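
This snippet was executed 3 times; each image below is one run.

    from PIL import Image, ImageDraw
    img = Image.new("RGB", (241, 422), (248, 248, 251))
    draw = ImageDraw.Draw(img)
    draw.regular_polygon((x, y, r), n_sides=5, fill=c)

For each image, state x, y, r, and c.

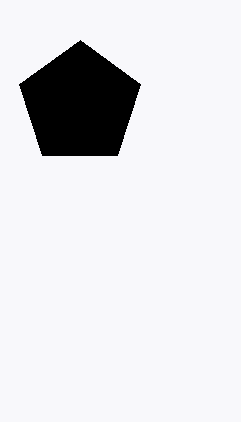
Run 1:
x = 80
y = 104
r = 64
c = 'black'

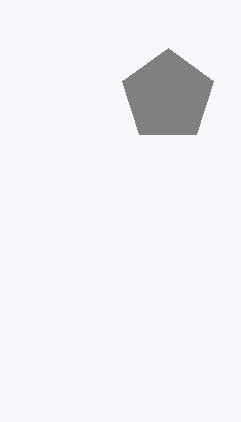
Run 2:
x = 168; y = 96; r = 48; c = 'gray'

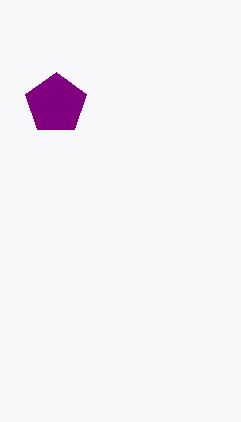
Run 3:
x = 56, y = 104, r = 32, c = 'purple'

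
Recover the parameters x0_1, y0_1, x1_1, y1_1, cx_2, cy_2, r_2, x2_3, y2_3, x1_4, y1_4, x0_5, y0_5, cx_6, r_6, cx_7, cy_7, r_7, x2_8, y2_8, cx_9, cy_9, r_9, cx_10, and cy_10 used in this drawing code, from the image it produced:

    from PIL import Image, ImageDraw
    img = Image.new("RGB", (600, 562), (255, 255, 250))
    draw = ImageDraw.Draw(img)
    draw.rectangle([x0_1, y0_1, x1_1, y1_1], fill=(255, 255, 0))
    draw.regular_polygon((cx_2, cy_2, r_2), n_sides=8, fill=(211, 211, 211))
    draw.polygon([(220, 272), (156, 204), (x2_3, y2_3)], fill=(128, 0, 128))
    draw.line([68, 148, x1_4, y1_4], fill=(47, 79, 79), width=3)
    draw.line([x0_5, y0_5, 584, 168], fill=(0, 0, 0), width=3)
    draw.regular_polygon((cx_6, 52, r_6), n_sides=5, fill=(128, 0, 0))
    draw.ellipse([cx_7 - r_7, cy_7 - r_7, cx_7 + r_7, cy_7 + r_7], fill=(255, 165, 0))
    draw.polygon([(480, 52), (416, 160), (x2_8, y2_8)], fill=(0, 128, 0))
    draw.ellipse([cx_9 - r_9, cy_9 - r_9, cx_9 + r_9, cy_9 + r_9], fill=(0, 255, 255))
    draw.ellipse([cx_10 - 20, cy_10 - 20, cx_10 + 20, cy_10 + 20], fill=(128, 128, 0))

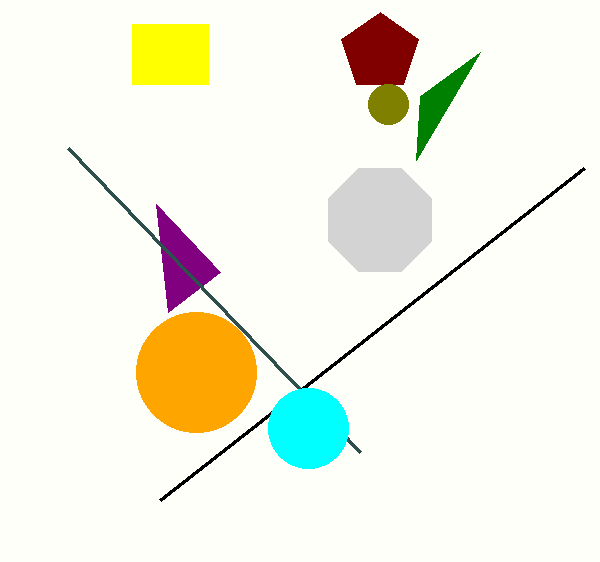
x0_1 = 132, y0_1 = 24, x1_1 = 208, y1_1 = 84, cx_2 = 380, cy_2 = 220, r_2 = 56, x2_3 = 168, y2_3 = 312, x1_4 = 360, y1_4 = 452, x0_5 = 160, y0_5 = 500, cx_6 = 380, r_6 = 40, cx_7 = 196, cy_7 = 372, r_7 = 60, x2_8 = 420, y2_8 = 96, cx_9 = 308, cy_9 = 428, r_9 = 40, cx_10 = 388, cy_10 = 104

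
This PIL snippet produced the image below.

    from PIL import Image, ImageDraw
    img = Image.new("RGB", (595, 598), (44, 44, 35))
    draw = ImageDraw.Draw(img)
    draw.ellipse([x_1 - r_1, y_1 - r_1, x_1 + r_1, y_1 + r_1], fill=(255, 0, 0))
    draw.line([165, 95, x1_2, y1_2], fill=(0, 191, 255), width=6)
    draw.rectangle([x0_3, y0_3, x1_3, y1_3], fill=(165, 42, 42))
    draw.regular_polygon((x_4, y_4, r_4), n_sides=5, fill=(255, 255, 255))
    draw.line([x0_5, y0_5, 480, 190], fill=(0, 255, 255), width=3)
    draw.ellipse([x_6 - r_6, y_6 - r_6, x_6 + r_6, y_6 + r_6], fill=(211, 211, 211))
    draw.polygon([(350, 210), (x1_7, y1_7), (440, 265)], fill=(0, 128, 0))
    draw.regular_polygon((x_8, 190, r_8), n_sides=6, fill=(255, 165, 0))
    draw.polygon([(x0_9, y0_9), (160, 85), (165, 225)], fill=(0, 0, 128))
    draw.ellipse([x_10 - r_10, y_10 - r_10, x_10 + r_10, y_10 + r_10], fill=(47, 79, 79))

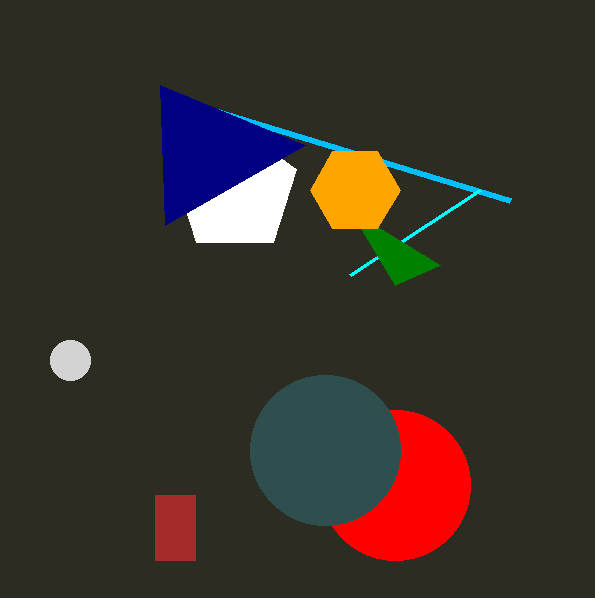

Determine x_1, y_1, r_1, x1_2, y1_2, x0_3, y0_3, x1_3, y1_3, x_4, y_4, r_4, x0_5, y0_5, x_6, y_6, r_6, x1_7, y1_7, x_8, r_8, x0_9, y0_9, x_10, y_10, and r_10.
x_1 = 395
y_1 = 485
r_1 = 75
x1_2 = 510
y1_2 = 200
x0_3 = 155
y0_3 = 495
x1_3 = 195
y1_3 = 560
x_4 = 235
y_4 = 190
r_4 = 65
x0_5 = 350
y0_5 = 275
x_6 = 70
y_6 = 360
r_6 = 20
x1_7 = 395
y1_7 = 285
x_8 = 355
r_8 = 45
x0_9 = 305
y0_9 = 145
x_10 = 325
y_10 = 450
r_10 = 75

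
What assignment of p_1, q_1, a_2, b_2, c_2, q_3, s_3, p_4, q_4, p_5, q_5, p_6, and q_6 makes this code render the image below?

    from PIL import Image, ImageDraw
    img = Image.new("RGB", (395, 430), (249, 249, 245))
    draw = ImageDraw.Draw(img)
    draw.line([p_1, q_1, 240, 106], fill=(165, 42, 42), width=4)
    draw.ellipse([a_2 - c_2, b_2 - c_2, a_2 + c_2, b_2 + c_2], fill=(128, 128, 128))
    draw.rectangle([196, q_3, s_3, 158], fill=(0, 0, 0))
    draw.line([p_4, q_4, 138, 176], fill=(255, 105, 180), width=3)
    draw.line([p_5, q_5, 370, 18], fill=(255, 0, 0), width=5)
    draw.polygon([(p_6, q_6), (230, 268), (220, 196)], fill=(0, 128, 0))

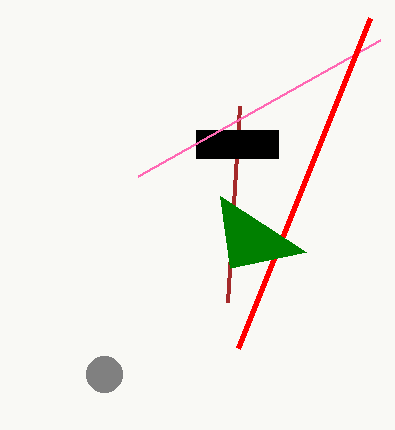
p_1 = 228; q_1 = 302; a_2 = 104; b_2 = 374; c_2 = 18; q_3 = 130; s_3 = 278; p_4 = 380; q_4 = 40; p_5 = 238; q_5 = 348; p_6 = 306; q_6 = 252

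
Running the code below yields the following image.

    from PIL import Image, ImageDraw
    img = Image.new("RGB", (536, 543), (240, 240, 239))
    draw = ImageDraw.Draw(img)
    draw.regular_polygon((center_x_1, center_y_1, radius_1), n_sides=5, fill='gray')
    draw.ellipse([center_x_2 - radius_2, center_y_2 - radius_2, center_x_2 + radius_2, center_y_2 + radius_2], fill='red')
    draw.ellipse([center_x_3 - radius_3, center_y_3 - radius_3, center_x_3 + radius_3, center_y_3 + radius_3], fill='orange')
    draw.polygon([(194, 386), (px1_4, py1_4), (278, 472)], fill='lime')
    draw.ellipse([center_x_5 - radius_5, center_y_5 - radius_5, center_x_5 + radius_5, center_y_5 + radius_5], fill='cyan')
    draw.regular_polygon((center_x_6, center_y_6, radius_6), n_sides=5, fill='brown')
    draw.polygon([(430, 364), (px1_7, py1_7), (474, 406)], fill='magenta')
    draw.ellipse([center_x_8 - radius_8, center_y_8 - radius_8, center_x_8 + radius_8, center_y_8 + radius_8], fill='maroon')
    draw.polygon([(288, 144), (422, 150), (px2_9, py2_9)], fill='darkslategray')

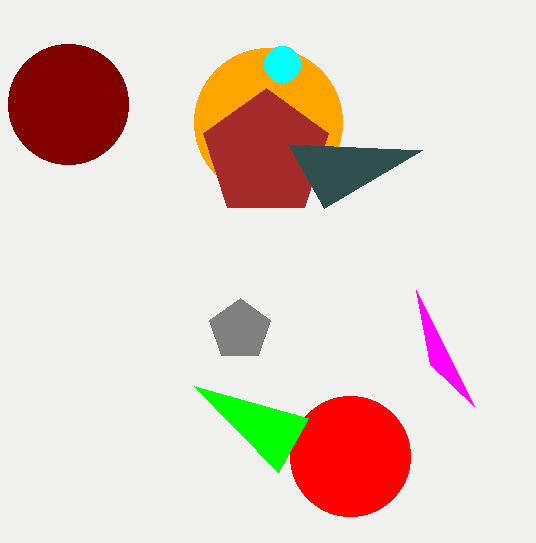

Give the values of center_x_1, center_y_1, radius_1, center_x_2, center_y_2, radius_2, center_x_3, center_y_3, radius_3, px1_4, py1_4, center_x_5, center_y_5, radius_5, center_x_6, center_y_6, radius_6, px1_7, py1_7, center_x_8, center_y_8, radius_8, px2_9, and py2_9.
center_x_1 = 240
center_y_1 = 330
radius_1 = 32
center_x_2 = 350
center_y_2 = 456
radius_2 = 60
center_x_3 = 268
center_y_3 = 122
radius_3 = 74
px1_4 = 308
py1_4 = 418
center_x_5 = 282
center_y_5 = 64
radius_5 = 18
center_x_6 = 266
center_y_6 = 154
radius_6 = 66
px1_7 = 416
py1_7 = 290
center_x_8 = 68
center_y_8 = 104
radius_8 = 60
px2_9 = 324
py2_9 = 208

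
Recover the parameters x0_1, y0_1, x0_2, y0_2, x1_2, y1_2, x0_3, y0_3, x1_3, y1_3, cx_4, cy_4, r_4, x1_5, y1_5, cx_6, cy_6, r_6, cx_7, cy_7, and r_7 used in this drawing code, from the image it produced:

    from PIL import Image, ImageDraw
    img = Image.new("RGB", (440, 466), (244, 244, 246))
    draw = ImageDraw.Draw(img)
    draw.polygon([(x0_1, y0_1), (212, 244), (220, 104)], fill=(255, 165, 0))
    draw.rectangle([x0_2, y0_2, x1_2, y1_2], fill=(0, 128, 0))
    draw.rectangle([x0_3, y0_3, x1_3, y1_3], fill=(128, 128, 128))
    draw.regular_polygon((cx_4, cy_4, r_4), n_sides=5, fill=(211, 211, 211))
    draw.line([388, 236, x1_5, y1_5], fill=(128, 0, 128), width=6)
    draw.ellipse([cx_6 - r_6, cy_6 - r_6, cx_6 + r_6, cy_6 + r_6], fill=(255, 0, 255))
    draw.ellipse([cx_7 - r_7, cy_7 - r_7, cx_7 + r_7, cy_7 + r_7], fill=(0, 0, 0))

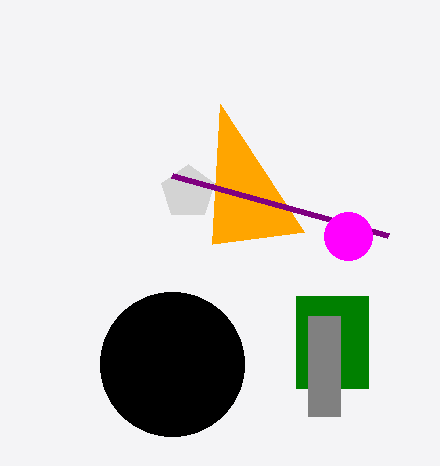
x0_1 = 304; y0_1 = 232; x0_2 = 296; y0_2 = 296; x1_2 = 368; y1_2 = 388; x0_3 = 308; y0_3 = 316; x1_3 = 340; y1_3 = 416; cx_4 = 188; cy_4 = 192; r_4 = 28; x1_5 = 172; y1_5 = 176; cx_6 = 348; cy_6 = 236; r_6 = 24; cx_7 = 172; cy_7 = 364; r_7 = 72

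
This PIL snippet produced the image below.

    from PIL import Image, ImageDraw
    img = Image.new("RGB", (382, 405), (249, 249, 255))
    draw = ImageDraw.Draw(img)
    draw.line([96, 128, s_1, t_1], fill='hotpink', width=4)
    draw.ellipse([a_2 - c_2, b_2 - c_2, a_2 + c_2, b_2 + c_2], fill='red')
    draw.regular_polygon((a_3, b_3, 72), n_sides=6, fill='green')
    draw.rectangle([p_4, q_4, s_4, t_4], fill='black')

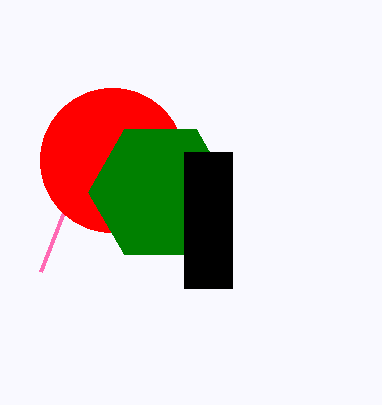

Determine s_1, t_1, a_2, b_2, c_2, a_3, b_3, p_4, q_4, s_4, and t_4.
s_1 = 40
t_1 = 272
a_2 = 112
b_2 = 160
c_2 = 72
a_3 = 160
b_3 = 192
p_4 = 184
q_4 = 152
s_4 = 232
t_4 = 288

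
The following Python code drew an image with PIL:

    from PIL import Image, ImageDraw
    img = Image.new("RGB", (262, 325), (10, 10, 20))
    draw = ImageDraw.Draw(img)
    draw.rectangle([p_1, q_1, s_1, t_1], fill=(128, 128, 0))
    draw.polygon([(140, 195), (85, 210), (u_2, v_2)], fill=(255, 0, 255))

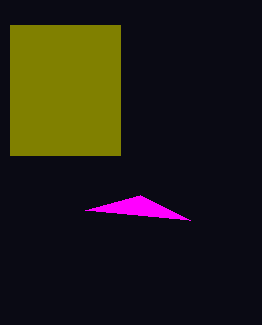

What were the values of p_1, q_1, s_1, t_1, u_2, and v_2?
p_1 = 10; q_1 = 25; s_1 = 120; t_1 = 155; u_2 = 190; v_2 = 220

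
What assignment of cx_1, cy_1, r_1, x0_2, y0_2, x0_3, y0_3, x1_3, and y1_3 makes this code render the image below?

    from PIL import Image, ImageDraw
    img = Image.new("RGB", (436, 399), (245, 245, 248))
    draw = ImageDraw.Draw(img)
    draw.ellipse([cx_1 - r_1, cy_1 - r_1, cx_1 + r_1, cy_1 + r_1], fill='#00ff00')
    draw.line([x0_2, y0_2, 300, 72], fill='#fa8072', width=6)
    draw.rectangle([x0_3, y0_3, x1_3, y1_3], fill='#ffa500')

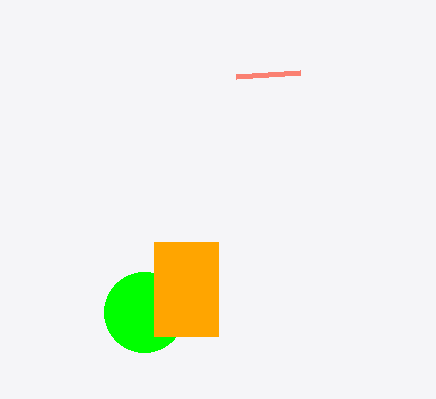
cx_1 = 144, cy_1 = 312, r_1 = 40, x0_2 = 236, y0_2 = 76, x0_3 = 154, y0_3 = 242, x1_3 = 218, y1_3 = 336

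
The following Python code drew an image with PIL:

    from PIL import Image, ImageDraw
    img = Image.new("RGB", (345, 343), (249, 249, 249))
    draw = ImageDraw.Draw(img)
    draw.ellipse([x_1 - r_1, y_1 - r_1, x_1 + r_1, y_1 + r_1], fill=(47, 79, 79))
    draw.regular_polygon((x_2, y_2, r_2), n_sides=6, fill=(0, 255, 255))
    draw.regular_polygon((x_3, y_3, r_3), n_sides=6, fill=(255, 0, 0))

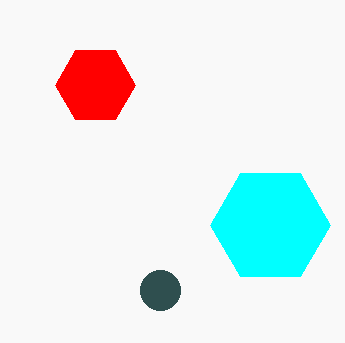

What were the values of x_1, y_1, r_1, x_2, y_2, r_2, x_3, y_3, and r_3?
x_1 = 160; y_1 = 290; r_1 = 20; x_2 = 270; y_2 = 225; r_2 = 60; x_3 = 95; y_3 = 85; r_3 = 40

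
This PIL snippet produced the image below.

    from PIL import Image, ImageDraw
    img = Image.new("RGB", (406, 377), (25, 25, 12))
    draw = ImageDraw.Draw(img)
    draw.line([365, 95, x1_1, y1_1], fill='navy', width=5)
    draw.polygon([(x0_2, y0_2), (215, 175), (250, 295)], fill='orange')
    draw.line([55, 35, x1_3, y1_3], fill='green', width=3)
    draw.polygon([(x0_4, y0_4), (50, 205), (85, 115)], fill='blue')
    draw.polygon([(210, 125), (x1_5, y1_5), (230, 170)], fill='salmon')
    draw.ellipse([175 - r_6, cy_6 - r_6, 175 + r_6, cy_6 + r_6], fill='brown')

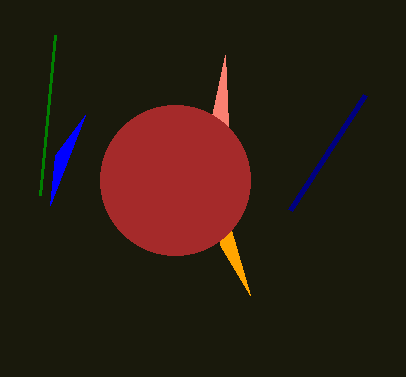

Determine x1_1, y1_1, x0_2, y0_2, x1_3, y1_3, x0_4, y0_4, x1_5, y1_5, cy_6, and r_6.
x1_1 = 290
y1_1 = 210
x0_2 = 220
y0_2 = 245
x1_3 = 40
y1_3 = 195
x0_4 = 55
y0_4 = 155
x1_5 = 225
y1_5 = 55
cy_6 = 180
r_6 = 75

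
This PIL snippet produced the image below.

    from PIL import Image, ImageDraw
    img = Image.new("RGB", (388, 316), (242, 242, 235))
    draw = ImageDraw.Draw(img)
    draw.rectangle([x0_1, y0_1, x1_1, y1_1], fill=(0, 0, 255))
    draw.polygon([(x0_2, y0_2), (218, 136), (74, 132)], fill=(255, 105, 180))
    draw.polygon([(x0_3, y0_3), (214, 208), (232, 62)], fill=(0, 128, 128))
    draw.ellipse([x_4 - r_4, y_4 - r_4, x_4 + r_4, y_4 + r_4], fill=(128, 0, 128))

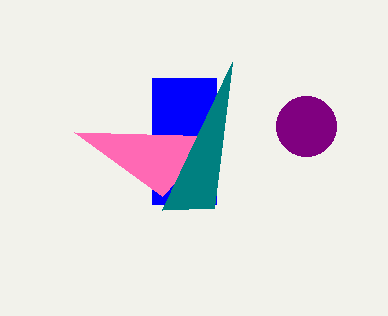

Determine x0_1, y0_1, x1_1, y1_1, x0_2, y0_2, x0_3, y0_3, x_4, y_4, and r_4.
x0_1 = 152; y0_1 = 78; x1_1 = 216; y1_1 = 204; x0_2 = 162; y0_2 = 196; x0_3 = 162; y0_3 = 210; x_4 = 306; y_4 = 126; r_4 = 30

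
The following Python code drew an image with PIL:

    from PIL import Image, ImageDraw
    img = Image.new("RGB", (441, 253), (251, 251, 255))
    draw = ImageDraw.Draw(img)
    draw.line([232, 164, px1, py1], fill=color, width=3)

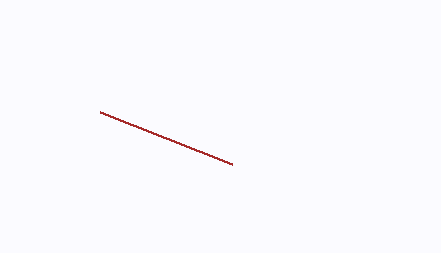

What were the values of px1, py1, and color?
px1 = 100
py1 = 112
color = 'brown'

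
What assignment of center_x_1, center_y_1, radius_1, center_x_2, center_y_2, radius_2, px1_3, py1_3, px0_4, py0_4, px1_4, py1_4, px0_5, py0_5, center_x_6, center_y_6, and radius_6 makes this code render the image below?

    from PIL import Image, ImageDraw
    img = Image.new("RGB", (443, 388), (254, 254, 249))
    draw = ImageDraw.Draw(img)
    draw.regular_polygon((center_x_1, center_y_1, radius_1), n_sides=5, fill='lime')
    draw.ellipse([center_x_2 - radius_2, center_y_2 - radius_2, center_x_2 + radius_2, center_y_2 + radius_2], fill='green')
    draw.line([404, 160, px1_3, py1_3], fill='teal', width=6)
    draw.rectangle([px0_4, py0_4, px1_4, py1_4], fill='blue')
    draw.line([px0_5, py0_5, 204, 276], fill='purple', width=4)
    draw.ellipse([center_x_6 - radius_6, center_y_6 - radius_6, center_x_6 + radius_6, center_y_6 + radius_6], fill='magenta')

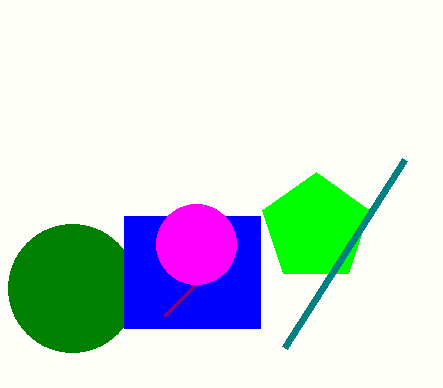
center_x_1 = 316; center_y_1 = 228; radius_1 = 56; center_x_2 = 72; center_y_2 = 288; radius_2 = 64; px1_3 = 284; py1_3 = 348; px0_4 = 124; py0_4 = 216; px1_4 = 260; py1_4 = 328; px0_5 = 164; py0_5 = 316; center_x_6 = 196; center_y_6 = 244; radius_6 = 40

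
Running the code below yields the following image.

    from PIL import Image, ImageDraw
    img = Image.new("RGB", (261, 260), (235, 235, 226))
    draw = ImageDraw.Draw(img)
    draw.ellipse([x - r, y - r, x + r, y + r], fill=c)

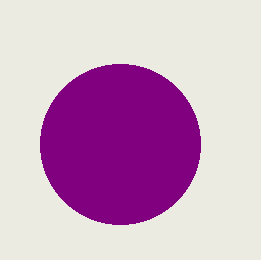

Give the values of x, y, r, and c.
x = 120; y = 144; r = 80; c = 'purple'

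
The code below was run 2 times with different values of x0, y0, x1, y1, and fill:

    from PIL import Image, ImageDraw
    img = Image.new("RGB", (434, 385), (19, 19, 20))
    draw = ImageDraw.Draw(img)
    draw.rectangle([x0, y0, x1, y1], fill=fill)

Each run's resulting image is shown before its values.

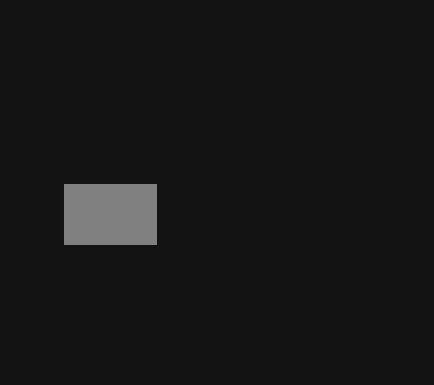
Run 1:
x0 = 64; y0 = 184; x1 = 156; y1 = 244; fill = 'gray'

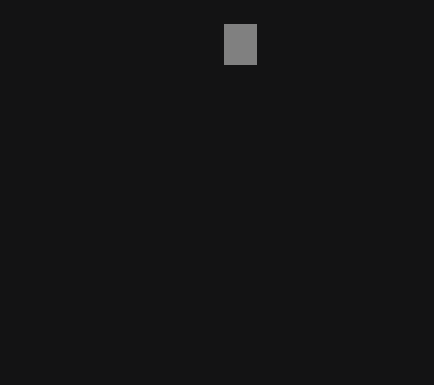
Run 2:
x0 = 224; y0 = 24; x1 = 256; y1 = 64; fill = 'gray'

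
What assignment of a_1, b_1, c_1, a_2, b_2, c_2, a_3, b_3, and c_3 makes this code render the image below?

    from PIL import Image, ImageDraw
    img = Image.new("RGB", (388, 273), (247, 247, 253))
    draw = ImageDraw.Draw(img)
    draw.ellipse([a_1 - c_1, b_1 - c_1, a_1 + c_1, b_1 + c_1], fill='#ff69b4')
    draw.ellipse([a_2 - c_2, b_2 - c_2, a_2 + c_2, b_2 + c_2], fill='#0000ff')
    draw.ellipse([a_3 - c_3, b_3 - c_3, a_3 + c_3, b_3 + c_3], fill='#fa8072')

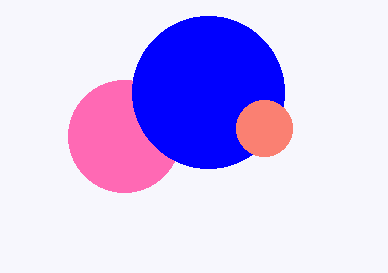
a_1 = 124
b_1 = 136
c_1 = 56
a_2 = 208
b_2 = 92
c_2 = 76
a_3 = 264
b_3 = 128
c_3 = 28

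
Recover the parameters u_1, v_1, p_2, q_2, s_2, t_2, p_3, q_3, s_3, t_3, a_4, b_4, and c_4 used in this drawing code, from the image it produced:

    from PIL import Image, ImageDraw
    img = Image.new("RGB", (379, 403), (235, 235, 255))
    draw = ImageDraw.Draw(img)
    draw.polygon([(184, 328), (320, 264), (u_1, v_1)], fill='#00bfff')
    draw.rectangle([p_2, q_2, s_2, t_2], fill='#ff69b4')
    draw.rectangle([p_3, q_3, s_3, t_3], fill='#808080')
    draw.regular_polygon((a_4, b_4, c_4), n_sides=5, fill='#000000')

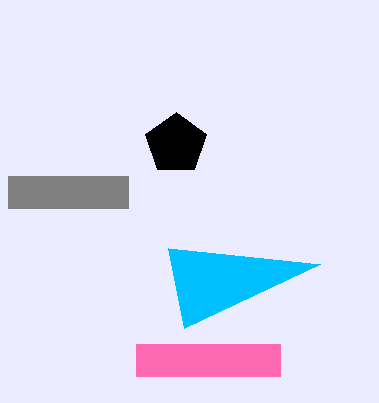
u_1 = 168; v_1 = 248; p_2 = 136; q_2 = 344; s_2 = 280; t_2 = 376; p_3 = 8; q_3 = 176; s_3 = 128; t_3 = 208; a_4 = 176; b_4 = 144; c_4 = 32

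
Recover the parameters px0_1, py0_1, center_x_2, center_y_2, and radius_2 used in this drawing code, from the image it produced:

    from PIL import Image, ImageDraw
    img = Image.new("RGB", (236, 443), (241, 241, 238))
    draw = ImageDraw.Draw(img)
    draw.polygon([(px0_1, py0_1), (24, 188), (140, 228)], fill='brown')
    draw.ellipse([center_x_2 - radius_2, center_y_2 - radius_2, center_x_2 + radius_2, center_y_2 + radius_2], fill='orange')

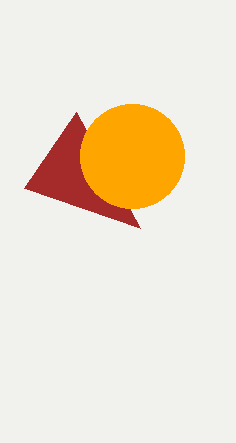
px0_1 = 76, py0_1 = 112, center_x_2 = 132, center_y_2 = 156, radius_2 = 52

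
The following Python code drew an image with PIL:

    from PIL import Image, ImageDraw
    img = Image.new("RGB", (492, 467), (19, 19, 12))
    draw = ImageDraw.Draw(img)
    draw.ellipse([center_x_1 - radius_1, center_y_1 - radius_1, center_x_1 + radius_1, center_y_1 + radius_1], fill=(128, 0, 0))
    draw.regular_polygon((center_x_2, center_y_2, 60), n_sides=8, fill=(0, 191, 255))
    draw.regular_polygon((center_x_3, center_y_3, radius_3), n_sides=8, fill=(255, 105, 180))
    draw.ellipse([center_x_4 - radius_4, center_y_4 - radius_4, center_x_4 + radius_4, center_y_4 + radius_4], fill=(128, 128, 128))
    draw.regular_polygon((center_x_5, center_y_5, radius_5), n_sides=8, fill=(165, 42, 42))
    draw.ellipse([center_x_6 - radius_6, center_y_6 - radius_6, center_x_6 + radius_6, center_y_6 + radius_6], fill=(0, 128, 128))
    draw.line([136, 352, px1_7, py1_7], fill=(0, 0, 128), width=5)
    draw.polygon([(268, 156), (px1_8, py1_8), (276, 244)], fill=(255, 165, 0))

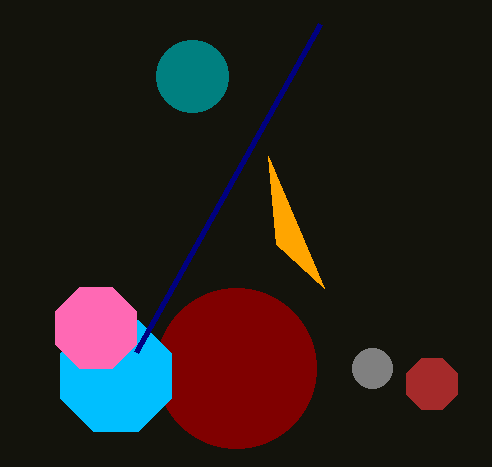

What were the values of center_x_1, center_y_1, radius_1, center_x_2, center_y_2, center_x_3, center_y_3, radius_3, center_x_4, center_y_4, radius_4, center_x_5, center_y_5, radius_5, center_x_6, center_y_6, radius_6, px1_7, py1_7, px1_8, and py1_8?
center_x_1 = 236; center_y_1 = 368; radius_1 = 80; center_x_2 = 116; center_y_2 = 376; center_x_3 = 96; center_y_3 = 328; radius_3 = 44; center_x_4 = 372; center_y_4 = 368; radius_4 = 20; center_x_5 = 432; center_y_5 = 384; radius_5 = 28; center_x_6 = 192; center_y_6 = 76; radius_6 = 36; px1_7 = 320; py1_7 = 24; px1_8 = 324; py1_8 = 288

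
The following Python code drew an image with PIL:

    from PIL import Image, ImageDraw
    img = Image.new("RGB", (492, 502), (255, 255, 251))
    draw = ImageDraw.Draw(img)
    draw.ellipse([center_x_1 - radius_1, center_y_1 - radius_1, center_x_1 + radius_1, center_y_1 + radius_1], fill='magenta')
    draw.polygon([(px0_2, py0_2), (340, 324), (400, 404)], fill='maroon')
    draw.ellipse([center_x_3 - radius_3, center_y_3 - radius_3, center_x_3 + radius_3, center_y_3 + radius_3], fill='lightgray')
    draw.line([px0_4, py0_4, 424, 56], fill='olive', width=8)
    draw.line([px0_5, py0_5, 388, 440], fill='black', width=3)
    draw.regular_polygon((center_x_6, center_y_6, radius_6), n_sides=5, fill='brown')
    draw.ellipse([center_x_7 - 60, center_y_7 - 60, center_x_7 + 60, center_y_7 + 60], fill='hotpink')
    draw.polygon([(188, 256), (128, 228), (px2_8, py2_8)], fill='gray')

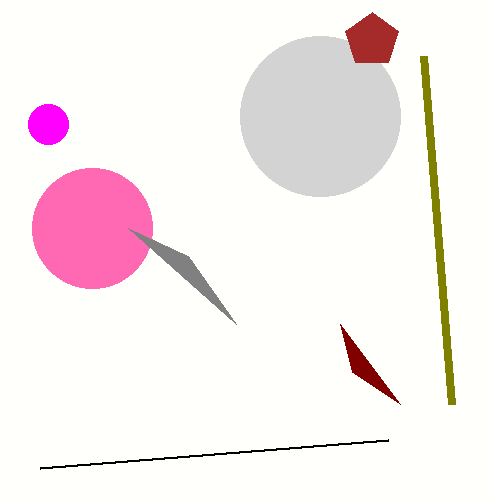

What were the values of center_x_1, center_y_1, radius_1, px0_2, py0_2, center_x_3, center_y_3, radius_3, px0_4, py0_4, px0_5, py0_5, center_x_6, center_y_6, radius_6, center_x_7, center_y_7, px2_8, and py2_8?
center_x_1 = 48; center_y_1 = 124; radius_1 = 20; px0_2 = 352; py0_2 = 372; center_x_3 = 320; center_y_3 = 116; radius_3 = 80; px0_4 = 452; py0_4 = 404; px0_5 = 40; py0_5 = 468; center_x_6 = 372; center_y_6 = 40; radius_6 = 28; center_x_7 = 92; center_y_7 = 228; px2_8 = 236; py2_8 = 324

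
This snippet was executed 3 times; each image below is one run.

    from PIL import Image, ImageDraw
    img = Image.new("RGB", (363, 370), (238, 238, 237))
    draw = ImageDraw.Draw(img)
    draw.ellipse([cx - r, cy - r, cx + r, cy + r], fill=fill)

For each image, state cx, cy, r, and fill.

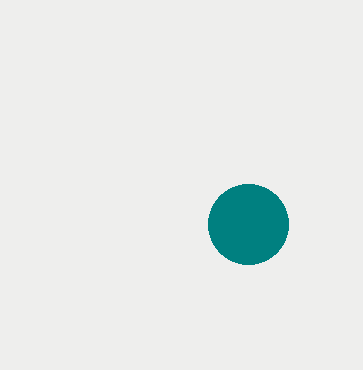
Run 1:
cx = 248; cy = 224; r = 40; fill = 'teal'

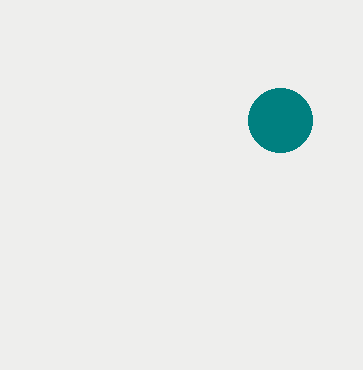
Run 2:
cx = 280, cy = 120, r = 32, fill = 'teal'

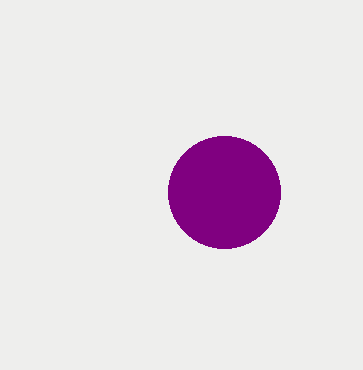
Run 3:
cx = 224; cy = 192; r = 56; fill = 'purple'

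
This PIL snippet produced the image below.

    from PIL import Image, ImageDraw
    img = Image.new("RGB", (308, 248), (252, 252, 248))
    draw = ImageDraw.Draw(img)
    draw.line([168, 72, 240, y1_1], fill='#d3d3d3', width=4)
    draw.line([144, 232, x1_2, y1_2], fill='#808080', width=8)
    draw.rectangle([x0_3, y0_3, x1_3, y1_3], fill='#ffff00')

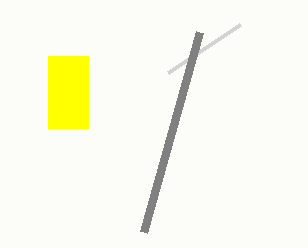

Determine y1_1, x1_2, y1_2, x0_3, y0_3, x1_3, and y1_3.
y1_1 = 24; x1_2 = 200; y1_2 = 32; x0_3 = 48; y0_3 = 56; x1_3 = 88; y1_3 = 128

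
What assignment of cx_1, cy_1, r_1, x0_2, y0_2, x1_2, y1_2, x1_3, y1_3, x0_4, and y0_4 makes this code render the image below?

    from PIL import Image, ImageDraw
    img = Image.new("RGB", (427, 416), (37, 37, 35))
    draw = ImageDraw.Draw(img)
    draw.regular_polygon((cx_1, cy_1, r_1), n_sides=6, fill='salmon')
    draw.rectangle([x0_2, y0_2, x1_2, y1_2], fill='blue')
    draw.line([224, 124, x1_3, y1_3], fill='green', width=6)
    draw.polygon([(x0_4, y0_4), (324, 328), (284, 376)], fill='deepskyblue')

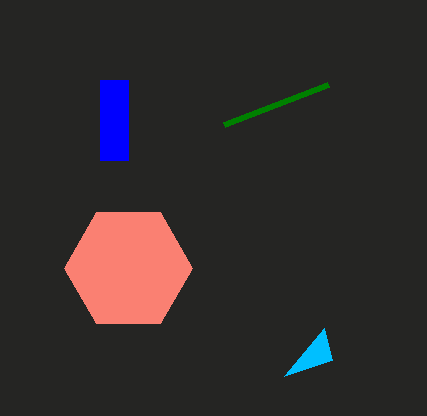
cx_1 = 128, cy_1 = 268, r_1 = 64, x0_2 = 100, y0_2 = 80, x1_2 = 128, y1_2 = 160, x1_3 = 328, y1_3 = 84, x0_4 = 332, y0_4 = 360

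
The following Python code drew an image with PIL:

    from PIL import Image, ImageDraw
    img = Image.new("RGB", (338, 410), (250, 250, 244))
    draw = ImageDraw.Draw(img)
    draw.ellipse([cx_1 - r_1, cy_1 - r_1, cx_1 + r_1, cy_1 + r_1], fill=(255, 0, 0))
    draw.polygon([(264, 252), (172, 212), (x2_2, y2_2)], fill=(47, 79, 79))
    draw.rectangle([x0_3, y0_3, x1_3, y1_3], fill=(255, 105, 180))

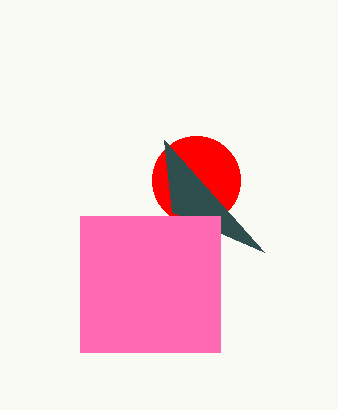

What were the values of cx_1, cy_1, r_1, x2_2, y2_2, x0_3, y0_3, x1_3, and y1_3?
cx_1 = 196; cy_1 = 180; r_1 = 44; x2_2 = 164; y2_2 = 140; x0_3 = 80; y0_3 = 216; x1_3 = 220; y1_3 = 352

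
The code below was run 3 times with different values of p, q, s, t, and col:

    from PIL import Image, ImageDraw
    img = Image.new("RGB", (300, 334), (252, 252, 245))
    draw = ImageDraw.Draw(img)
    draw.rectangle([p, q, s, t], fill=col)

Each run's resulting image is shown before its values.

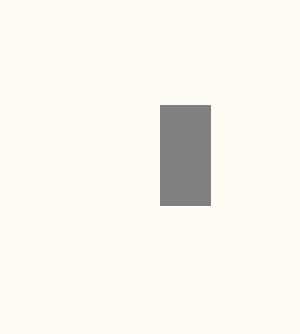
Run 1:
p = 160
q = 105
s = 210
t = 205
col = 'gray'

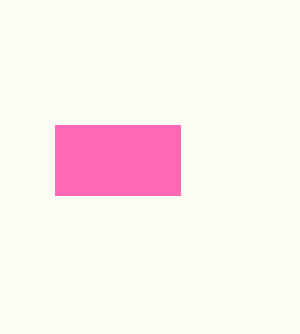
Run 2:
p = 55, q = 125, s = 180, t = 195, col = 'hotpink'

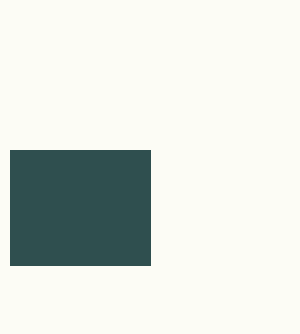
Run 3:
p = 10, q = 150, s = 150, t = 265, col = 'darkslategray'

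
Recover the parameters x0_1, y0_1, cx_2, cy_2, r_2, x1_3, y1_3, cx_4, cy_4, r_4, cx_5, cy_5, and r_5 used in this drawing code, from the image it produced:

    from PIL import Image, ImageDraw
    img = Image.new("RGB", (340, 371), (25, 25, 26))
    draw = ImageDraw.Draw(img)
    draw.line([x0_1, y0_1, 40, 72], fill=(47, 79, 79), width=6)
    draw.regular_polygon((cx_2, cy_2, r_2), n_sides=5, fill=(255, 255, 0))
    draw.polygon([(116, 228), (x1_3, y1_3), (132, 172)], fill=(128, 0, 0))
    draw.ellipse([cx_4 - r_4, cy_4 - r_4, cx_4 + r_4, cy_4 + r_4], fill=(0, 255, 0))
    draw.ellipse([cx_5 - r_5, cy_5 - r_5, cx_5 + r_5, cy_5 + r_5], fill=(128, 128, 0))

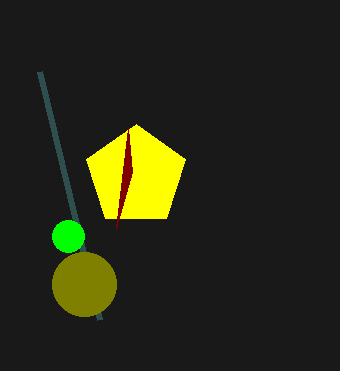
x0_1 = 100, y0_1 = 320, cx_2 = 136, cy_2 = 176, r_2 = 52, x1_3 = 128, y1_3 = 128, cx_4 = 68, cy_4 = 236, r_4 = 16, cx_5 = 84, cy_5 = 284, r_5 = 32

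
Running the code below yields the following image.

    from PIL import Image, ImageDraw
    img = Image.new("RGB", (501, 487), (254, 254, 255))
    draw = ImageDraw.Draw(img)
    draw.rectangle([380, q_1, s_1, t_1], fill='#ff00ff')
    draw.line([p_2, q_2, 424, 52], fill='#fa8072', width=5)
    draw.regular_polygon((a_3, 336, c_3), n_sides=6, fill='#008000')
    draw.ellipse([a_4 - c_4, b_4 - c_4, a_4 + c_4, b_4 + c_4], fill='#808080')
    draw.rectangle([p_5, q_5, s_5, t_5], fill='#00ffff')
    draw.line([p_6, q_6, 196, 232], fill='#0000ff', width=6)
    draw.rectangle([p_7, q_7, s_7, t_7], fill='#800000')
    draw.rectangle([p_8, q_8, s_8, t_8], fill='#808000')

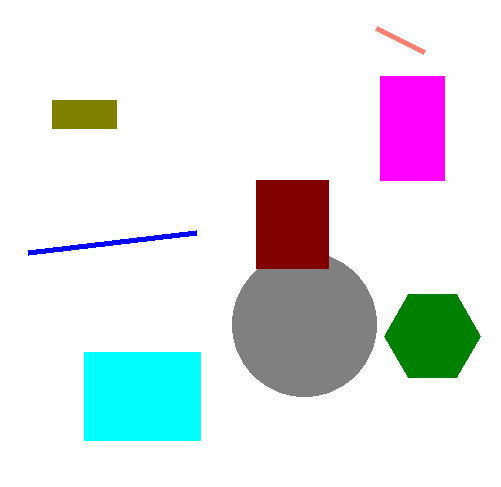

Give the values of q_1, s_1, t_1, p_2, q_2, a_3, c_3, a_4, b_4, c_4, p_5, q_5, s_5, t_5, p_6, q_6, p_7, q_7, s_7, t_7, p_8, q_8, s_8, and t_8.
q_1 = 76
s_1 = 444
t_1 = 180
p_2 = 376
q_2 = 28
a_3 = 432
c_3 = 48
a_4 = 304
b_4 = 324
c_4 = 72
p_5 = 84
q_5 = 352
s_5 = 200
t_5 = 440
p_6 = 28
q_6 = 252
p_7 = 256
q_7 = 180
s_7 = 328
t_7 = 268
p_8 = 52
q_8 = 100
s_8 = 116
t_8 = 128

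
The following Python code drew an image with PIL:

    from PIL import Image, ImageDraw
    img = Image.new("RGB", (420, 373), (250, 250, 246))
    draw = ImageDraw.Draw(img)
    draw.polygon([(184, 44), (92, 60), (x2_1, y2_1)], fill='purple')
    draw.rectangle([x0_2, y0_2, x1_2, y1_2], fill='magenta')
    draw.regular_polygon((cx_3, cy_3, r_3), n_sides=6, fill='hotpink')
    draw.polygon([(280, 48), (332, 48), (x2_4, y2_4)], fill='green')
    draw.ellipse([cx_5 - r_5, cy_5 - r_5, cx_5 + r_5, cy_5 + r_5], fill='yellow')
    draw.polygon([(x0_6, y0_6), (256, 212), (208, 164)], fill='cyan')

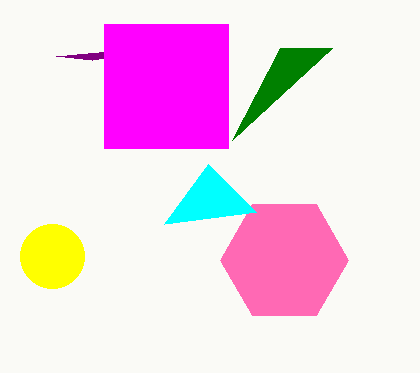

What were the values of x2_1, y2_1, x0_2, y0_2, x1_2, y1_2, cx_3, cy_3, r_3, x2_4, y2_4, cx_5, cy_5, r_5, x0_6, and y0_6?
x2_1 = 56, y2_1 = 56, x0_2 = 104, y0_2 = 24, x1_2 = 228, y1_2 = 148, cx_3 = 284, cy_3 = 260, r_3 = 64, x2_4 = 232, y2_4 = 140, cx_5 = 52, cy_5 = 256, r_5 = 32, x0_6 = 164, y0_6 = 224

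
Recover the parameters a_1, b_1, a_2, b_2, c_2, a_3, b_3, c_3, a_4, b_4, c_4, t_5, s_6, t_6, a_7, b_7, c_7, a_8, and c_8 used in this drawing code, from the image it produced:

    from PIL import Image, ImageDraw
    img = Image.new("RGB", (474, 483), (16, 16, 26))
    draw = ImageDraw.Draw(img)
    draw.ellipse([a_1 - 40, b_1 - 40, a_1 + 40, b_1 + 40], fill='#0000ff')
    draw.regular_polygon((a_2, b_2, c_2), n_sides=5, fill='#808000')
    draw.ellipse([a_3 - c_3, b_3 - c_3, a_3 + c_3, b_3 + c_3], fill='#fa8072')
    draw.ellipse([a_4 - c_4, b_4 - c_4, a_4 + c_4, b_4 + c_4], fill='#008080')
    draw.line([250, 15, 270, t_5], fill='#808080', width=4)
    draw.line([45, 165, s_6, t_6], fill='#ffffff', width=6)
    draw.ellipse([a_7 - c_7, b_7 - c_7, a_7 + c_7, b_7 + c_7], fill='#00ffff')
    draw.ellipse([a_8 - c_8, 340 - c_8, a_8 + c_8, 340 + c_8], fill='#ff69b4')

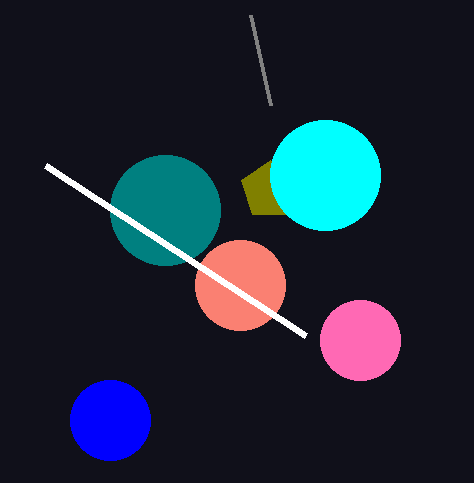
a_1 = 110, b_1 = 420, a_2 = 270, b_2 = 190, c_2 = 30, a_3 = 240, b_3 = 285, c_3 = 45, a_4 = 165, b_4 = 210, c_4 = 55, t_5 = 105, s_6 = 305, t_6 = 335, a_7 = 325, b_7 = 175, c_7 = 55, a_8 = 360, c_8 = 40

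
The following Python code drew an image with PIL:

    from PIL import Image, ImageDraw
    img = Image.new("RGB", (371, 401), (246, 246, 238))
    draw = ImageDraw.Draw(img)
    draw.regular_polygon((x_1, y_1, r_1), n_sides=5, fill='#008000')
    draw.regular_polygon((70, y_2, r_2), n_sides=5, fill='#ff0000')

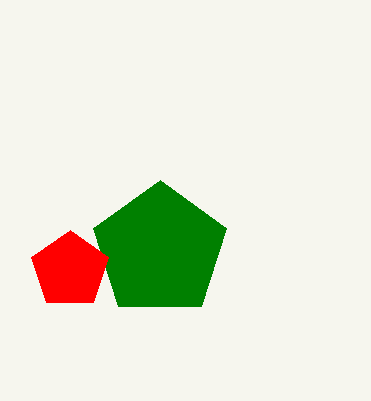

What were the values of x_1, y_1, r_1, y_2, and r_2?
x_1 = 160
y_1 = 250
r_1 = 70
y_2 = 270
r_2 = 40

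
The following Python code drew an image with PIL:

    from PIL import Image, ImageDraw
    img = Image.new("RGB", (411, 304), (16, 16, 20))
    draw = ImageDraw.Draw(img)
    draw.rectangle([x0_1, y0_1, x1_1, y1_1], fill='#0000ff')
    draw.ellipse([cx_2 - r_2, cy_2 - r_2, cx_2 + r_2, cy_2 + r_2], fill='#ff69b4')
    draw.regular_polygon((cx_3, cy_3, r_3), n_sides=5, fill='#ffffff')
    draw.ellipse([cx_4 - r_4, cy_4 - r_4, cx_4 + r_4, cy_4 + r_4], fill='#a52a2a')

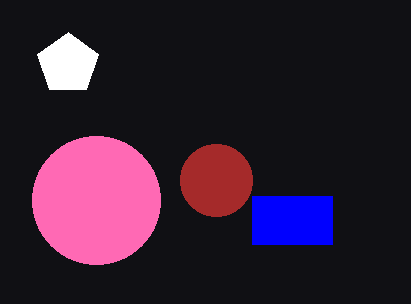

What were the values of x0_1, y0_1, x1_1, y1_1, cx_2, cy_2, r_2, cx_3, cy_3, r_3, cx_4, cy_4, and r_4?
x0_1 = 252; y0_1 = 196; x1_1 = 332; y1_1 = 244; cx_2 = 96; cy_2 = 200; r_2 = 64; cx_3 = 68; cy_3 = 64; r_3 = 32; cx_4 = 216; cy_4 = 180; r_4 = 36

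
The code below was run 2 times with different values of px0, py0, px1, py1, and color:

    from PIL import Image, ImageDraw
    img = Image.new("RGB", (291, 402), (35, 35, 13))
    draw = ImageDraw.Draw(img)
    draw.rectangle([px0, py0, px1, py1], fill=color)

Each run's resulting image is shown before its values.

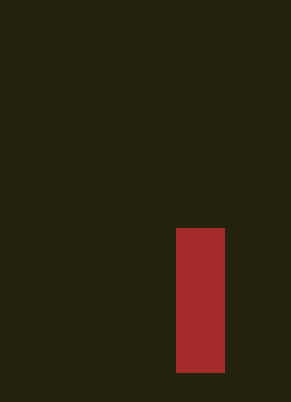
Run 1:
px0 = 176
py0 = 228
px1 = 224
py1 = 372
color = 'brown'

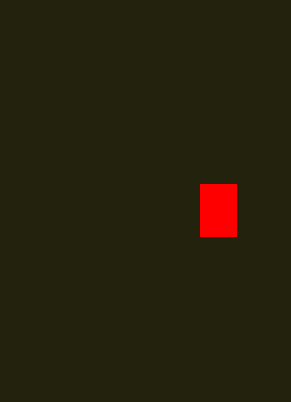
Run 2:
px0 = 200; py0 = 184; px1 = 236; py1 = 236; color = 'red'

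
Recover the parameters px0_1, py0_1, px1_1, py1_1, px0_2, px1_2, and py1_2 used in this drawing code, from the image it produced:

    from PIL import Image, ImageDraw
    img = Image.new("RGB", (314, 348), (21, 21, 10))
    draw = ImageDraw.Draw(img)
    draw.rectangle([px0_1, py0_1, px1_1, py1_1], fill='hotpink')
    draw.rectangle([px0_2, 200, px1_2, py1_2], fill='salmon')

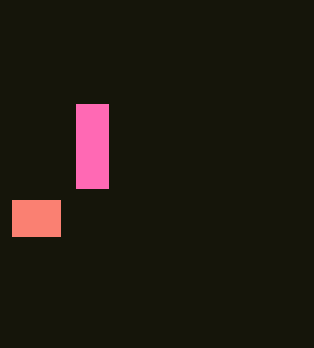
px0_1 = 76; py0_1 = 104; px1_1 = 108; py1_1 = 188; px0_2 = 12; px1_2 = 60; py1_2 = 236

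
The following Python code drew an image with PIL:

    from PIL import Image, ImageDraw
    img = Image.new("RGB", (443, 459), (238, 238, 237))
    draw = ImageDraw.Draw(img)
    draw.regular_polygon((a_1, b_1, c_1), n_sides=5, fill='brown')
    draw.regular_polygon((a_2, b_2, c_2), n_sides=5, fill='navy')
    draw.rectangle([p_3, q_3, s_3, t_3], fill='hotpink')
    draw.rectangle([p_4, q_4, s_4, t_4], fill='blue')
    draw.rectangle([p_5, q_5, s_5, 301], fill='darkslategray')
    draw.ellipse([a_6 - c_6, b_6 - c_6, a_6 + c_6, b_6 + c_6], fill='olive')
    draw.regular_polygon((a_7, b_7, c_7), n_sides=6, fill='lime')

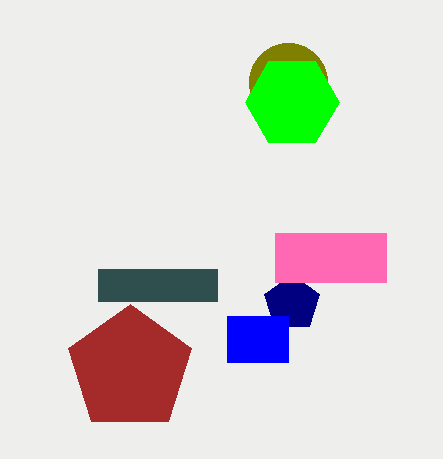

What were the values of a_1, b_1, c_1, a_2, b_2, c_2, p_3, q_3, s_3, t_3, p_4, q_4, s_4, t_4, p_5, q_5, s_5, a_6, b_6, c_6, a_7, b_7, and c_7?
a_1 = 130, b_1 = 369, c_1 = 65, a_2 = 292, b_2 = 303, c_2 = 29, p_3 = 275, q_3 = 233, s_3 = 386, t_3 = 282, p_4 = 227, q_4 = 316, s_4 = 288, t_4 = 362, p_5 = 98, q_5 = 269, s_5 = 217, a_6 = 288, b_6 = 82, c_6 = 39, a_7 = 292, b_7 = 102, c_7 = 47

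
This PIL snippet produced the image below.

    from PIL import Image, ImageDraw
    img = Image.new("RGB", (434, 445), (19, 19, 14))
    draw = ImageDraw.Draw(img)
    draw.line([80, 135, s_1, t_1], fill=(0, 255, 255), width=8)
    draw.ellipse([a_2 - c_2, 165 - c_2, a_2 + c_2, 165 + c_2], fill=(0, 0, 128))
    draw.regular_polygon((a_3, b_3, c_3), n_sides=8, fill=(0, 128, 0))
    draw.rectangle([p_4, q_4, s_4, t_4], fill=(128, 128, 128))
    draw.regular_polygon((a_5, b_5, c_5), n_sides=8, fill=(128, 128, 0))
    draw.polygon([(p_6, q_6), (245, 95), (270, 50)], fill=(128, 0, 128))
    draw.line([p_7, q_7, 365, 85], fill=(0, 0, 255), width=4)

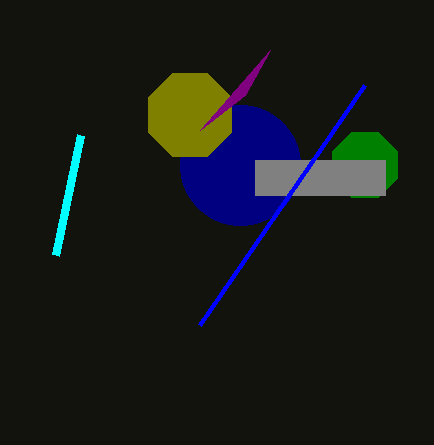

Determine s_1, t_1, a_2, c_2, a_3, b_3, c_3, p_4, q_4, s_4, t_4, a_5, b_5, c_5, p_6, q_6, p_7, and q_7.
s_1 = 55
t_1 = 255
a_2 = 240
c_2 = 60
a_3 = 365
b_3 = 165
c_3 = 35
p_4 = 255
q_4 = 160
s_4 = 385
t_4 = 195
a_5 = 190
b_5 = 115
c_5 = 45
p_6 = 200
q_6 = 130
p_7 = 200
q_7 = 325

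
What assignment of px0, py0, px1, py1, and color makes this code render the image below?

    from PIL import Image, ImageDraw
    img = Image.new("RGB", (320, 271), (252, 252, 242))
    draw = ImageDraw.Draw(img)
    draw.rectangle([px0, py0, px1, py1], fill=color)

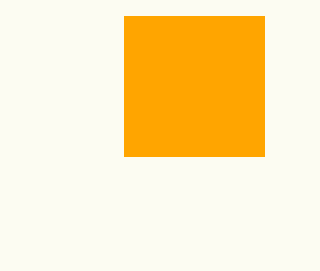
px0 = 124, py0 = 16, px1 = 264, py1 = 156, color = 'orange'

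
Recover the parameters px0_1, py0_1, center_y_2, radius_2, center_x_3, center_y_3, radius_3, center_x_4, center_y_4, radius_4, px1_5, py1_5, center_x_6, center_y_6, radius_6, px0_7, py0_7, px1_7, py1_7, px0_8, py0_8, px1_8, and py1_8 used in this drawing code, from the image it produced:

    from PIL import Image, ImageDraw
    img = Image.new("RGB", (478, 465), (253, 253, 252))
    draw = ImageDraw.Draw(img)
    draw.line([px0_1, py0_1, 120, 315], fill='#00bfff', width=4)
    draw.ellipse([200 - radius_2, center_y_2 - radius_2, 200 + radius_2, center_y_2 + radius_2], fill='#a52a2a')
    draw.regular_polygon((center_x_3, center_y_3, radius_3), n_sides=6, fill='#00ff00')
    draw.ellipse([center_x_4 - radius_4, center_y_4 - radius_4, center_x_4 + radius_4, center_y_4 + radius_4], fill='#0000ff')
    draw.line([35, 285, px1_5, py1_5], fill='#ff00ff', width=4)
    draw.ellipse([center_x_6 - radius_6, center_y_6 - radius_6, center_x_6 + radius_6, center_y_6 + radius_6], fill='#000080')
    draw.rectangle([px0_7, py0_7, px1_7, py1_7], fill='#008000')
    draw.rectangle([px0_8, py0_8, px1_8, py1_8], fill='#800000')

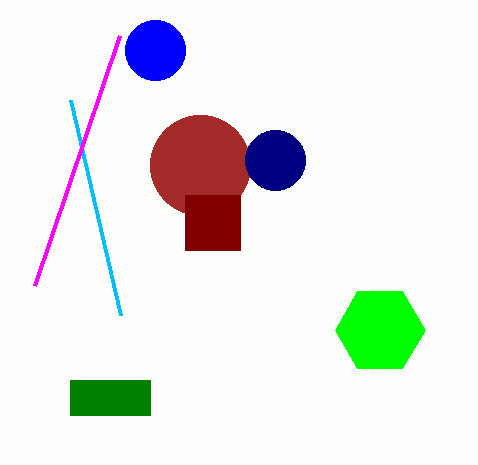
px0_1 = 70, py0_1 = 100, center_y_2 = 165, radius_2 = 50, center_x_3 = 380, center_y_3 = 330, radius_3 = 45, center_x_4 = 155, center_y_4 = 50, radius_4 = 30, px1_5 = 120, py1_5 = 35, center_x_6 = 275, center_y_6 = 160, radius_6 = 30, px0_7 = 70, py0_7 = 380, px1_7 = 150, py1_7 = 415, px0_8 = 185, py0_8 = 195, px1_8 = 240, py1_8 = 250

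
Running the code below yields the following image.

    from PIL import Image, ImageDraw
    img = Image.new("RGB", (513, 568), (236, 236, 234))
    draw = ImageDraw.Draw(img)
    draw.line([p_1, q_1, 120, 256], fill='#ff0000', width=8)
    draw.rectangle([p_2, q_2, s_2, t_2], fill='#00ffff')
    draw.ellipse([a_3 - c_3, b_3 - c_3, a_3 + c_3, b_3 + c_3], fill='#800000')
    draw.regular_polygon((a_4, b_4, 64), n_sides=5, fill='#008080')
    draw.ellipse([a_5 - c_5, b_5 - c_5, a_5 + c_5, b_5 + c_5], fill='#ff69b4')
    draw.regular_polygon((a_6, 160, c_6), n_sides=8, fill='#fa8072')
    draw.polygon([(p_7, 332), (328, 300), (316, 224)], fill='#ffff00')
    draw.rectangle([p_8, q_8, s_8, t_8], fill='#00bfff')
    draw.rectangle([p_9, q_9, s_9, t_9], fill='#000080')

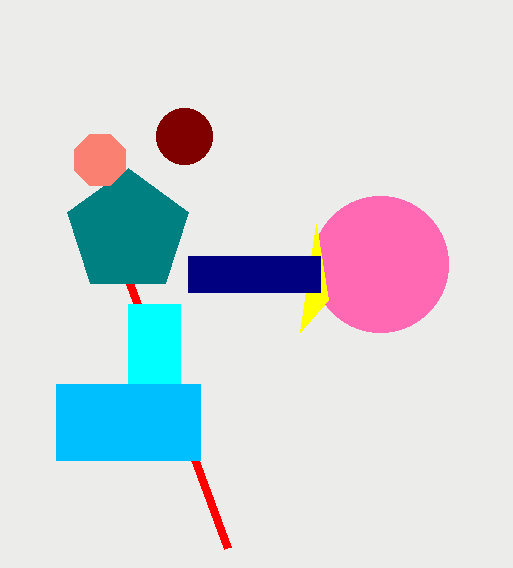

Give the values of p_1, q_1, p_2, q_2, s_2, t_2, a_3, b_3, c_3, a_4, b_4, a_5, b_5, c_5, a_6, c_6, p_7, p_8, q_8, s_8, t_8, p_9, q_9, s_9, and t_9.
p_1 = 228
q_1 = 548
p_2 = 128
q_2 = 304
s_2 = 180
t_2 = 384
a_3 = 184
b_3 = 136
c_3 = 28
a_4 = 128
b_4 = 232
a_5 = 380
b_5 = 264
c_5 = 68
a_6 = 100
c_6 = 28
p_7 = 300
p_8 = 56
q_8 = 384
s_8 = 200
t_8 = 460
p_9 = 188
q_9 = 256
s_9 = 320
t_9 = 292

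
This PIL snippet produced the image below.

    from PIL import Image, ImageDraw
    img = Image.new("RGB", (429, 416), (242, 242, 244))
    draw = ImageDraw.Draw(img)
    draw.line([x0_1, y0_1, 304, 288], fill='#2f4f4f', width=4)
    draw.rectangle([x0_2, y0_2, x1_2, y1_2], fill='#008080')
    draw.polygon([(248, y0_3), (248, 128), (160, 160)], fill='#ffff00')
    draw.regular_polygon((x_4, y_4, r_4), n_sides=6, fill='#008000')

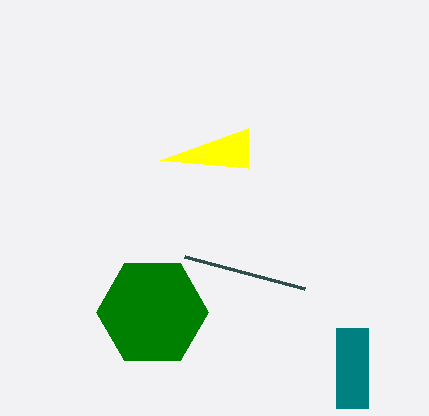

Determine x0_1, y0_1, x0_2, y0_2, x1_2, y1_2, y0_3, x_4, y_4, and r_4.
x0_1 = 184, y0_1 = 256, x0_2 = 336, y0_2 = 328, x1_2 = 368, y1_2 = 408, y0_3 = 168, x_4 = 152, y_4 = 312, r_4 = 56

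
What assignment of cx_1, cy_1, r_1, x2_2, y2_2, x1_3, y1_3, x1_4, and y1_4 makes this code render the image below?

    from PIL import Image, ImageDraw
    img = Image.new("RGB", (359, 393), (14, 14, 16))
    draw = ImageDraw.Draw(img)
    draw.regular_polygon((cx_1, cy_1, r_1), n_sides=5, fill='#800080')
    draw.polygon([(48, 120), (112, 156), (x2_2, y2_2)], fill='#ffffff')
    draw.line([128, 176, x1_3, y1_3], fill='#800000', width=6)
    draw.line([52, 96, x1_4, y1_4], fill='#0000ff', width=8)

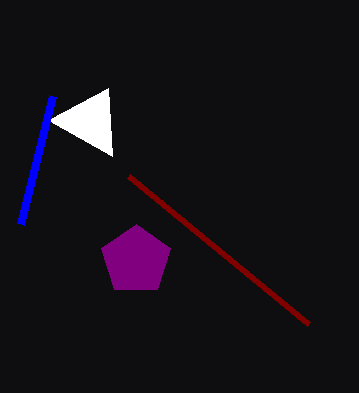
cx_1 = 136, cy_1 = 260, r_1 = 36, x2_2 = 108, y2_2 = 88, x1_3 = 308, y1_3 = 324, x1_4 = 20, y1_4 = 224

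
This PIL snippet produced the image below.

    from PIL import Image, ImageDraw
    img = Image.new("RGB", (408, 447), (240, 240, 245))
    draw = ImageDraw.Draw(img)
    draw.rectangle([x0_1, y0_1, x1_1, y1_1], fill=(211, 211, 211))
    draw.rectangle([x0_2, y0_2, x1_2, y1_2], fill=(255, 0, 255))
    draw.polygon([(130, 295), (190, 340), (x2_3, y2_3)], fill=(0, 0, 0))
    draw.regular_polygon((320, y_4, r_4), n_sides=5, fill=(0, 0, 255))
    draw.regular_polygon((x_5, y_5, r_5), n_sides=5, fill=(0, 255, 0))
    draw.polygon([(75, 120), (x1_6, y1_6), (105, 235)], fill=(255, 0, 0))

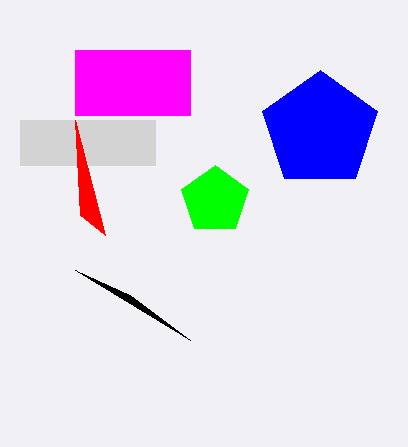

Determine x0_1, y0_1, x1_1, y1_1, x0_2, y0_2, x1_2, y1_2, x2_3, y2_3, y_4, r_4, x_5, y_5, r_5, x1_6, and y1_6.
x0_1 = 20
y0_1 = 120
x1_1 = 155
y1_1 = 165
x0_2 = 75
y0_2 = 50
x1_2 = 190
y1_2 = 115
x2_3 = 75
y2_3 = 270
y_4 = 130
r_4 = 60
x_5 = 215
y_5 = 200
r_5 = 35
x1_6 = 80
y1_6 = 215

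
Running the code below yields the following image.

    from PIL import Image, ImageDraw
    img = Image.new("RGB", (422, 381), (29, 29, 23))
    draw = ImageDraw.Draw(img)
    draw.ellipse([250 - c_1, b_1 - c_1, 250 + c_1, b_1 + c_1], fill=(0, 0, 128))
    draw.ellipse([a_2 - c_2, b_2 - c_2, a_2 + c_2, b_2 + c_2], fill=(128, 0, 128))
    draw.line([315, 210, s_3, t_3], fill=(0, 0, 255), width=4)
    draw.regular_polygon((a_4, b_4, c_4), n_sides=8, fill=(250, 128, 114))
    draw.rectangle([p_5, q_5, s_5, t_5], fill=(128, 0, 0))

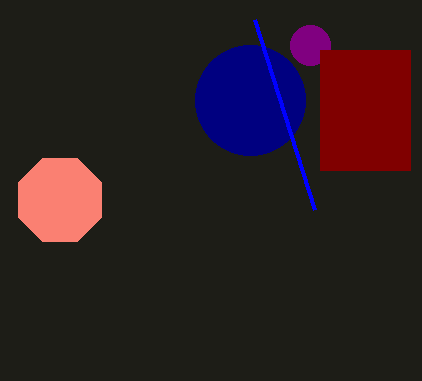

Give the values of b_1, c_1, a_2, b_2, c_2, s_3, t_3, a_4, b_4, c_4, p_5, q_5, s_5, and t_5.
b_1 = 100, c_1 = 55, a_2 = 310, b_2 = 45, c_2 = 20, s_3 = 255, t_3 = 20, a_4 = 60, b_4 = 200, c_4 = 45, p_5 = 320, q_5 = 50, s_5 = 410, t_5 = 170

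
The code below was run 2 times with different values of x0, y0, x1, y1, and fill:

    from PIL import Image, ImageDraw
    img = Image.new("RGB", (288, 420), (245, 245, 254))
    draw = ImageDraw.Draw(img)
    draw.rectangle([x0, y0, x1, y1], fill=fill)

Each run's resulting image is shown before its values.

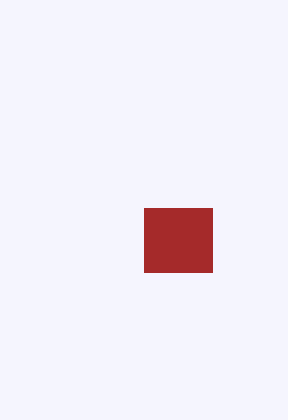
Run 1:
x0 = 144; y0 = 208; x1 = 212; y1 = 272; fill = 'brown'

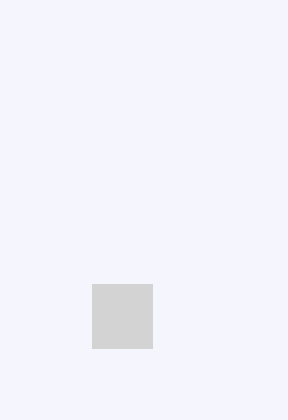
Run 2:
x0 = 92, y0 = 284, x1 = 152, y1 = 348, fill = 'lightgray'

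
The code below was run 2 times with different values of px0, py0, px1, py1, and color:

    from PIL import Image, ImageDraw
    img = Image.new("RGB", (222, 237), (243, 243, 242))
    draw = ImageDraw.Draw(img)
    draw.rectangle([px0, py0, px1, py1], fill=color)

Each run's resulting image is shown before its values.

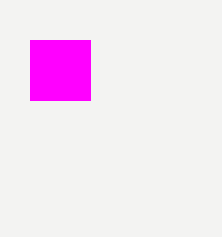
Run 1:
px0 = 30; py0 = 40; px1 = 90; py1 = 100; color = 'magenta'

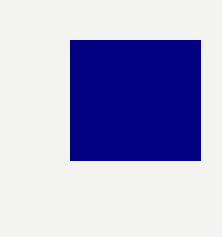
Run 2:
px0 = 70
py0 = 40
px1 = 200
py1 = 160
color = 'navy'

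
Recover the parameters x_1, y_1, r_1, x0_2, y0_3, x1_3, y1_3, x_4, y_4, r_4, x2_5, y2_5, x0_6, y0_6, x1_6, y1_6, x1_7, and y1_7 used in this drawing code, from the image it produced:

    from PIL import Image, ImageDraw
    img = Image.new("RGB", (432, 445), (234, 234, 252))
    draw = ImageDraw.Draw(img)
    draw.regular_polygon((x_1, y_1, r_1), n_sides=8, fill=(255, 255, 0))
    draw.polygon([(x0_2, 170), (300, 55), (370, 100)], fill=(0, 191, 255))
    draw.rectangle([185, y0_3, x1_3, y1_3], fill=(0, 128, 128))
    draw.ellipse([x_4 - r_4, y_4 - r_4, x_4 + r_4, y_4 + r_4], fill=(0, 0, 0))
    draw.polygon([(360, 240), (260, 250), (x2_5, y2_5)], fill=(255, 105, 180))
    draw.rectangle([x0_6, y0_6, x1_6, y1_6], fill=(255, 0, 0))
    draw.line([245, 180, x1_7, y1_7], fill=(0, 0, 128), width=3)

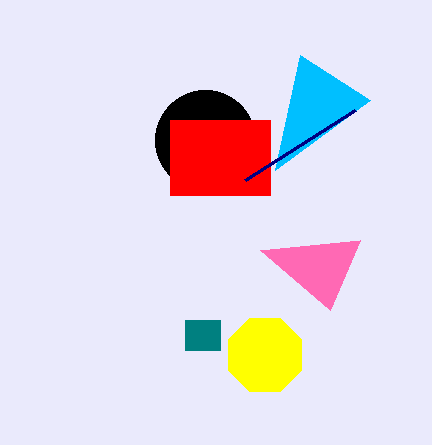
x_1 = 265, y_1 = 355, r_1 = 40, x0_2 = 275, y0_3 = 320, x1_3 = 220, y1_3 = 350, x_4 = 205, y_4 = 140, r_4 = 50, x2_5 = 330, y2_5 = 310, x0_6 = 170, y0_6 = 120, x1_6 = 270, y1_6 = 195, x1_7 = 355, y1_7 = 110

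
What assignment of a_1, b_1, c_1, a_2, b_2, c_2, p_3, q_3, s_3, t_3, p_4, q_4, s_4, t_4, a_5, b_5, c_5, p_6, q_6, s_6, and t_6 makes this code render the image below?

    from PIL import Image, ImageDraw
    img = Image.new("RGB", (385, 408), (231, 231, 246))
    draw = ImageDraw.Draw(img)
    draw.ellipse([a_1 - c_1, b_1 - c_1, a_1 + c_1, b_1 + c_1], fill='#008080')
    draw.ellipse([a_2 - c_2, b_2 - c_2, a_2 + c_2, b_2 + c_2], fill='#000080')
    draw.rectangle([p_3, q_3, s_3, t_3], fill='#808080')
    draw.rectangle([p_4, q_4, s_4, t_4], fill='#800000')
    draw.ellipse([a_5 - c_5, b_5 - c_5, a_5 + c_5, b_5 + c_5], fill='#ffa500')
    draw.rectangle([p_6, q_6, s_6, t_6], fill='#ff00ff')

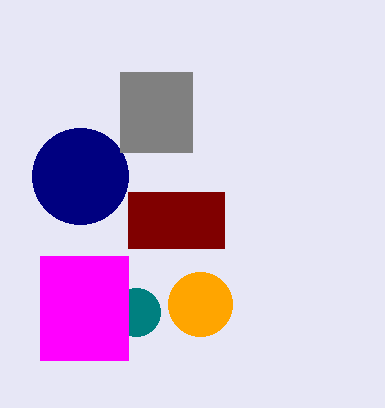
a_1 = 136
b_1 = 312
c_1 = 24
a_2 = 80
b_2 = 176
c_2 = 48
p_3 = 120
q_3 = 72
s_3 = 192
t_3 = 152
p_4 = 128
q_4 = 192
s_4 = 224
t_4 = 248
a_5 = 200
b_5 = 304
c_5 = 32
p_6 = 40
q_6 = 256
s_6 = 128
t_6 = 360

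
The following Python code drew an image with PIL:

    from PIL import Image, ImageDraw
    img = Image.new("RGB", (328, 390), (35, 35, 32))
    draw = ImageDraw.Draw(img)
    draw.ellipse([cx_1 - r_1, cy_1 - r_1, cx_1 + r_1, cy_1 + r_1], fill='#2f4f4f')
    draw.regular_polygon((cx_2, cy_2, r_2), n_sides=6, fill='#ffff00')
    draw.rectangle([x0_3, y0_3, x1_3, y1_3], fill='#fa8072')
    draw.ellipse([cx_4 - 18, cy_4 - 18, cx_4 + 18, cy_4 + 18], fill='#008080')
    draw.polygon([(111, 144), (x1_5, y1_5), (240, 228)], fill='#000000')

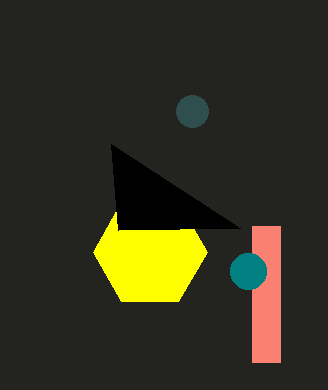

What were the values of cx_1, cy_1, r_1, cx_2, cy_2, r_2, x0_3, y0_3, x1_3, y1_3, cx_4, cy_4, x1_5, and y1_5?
cx_1 = 192
cy_1 = 111
r_1 = 16
cx_2 = 150
cy_2 = 252
r_2 = 57
x0_3 = 252
y0_3 = 226
x1_3 = 280
y1_3 = 362
cx_4 = 248
cy_4 = 271
x1_5 = 118
y1_5 = 230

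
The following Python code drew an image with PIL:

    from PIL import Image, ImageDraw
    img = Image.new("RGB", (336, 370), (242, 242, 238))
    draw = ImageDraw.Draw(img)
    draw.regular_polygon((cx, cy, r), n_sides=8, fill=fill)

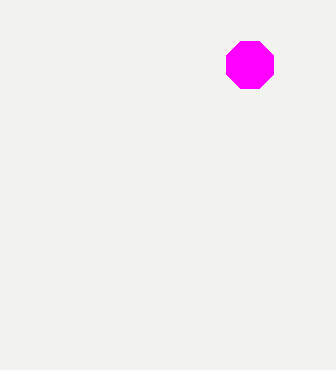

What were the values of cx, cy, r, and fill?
cx = 250, cy = 65, r = 25, fill = 'magenta'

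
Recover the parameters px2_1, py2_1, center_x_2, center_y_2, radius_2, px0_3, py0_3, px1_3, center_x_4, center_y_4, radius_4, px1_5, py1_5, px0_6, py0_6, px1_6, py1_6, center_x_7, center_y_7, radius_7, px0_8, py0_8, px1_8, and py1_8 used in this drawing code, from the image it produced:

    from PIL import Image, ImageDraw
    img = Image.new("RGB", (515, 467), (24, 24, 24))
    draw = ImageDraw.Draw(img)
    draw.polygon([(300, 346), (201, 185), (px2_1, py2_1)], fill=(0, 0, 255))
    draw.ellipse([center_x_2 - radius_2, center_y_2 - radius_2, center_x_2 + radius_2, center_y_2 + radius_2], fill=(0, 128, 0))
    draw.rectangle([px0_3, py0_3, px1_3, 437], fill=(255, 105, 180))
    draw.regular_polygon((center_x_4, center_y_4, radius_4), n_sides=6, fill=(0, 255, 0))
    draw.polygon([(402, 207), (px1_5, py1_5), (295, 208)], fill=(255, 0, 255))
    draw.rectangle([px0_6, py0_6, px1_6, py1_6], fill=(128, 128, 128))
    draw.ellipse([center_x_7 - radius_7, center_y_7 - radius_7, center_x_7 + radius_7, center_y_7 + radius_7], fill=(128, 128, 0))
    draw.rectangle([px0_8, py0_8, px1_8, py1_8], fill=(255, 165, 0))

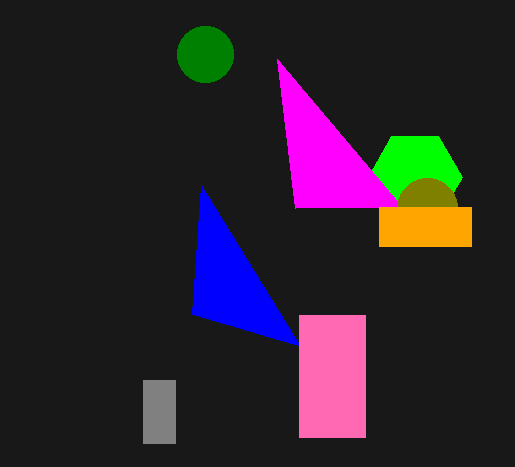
px2_1 = 192
py2_1 = 314
center_x_2 = 205
center_y_2 = 54
radius_2 = 28
px0_3 = 299
py0_3 = 315
px1_3 = 365
center_x_4 = 415
center_y_4 = 177
radius_4 = 47
px1_5 = 277
py1_5 = 59
px0_6 = 143
py0_6 = 380
px1_6 = 175
py1_6 = 443
center_x_7 = 427
center_y_7 = 208
radius_7 = 30
px0_8 = 379
py0_8 = 207
px1_8 = 471
py1_8 = 246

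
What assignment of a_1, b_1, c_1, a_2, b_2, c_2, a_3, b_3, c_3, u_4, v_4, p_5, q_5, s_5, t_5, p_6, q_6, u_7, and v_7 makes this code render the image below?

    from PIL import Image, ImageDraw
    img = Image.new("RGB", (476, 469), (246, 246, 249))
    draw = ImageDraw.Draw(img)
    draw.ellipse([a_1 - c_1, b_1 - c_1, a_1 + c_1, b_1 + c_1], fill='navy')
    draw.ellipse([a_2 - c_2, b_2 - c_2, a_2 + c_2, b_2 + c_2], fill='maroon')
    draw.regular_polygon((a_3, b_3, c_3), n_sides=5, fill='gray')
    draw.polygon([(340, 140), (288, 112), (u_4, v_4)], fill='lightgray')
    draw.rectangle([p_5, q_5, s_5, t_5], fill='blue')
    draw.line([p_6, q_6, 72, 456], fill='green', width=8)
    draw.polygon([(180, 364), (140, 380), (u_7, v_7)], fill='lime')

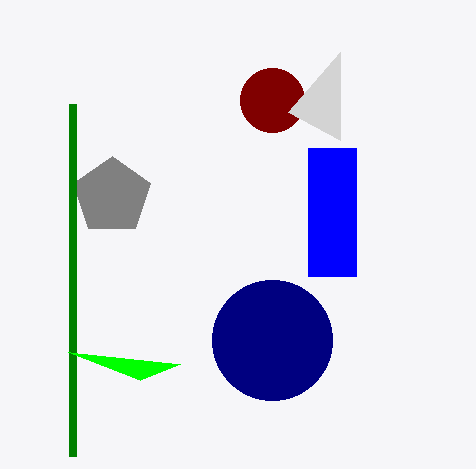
a_1 = 272; b_1 = 340; c_1 = 60; a_2 = 272; b_2 = 100; c_2 = 32; a_3 = 112; b_3 = 196; c_3 = 40; u_4 = 340; v_4 = 52; p_5 = 308; q_5 = 148; s_5 = 356; t_5 = 276; p_6 = 72; q_6 = 104; u_7 = 68; v_7 = 352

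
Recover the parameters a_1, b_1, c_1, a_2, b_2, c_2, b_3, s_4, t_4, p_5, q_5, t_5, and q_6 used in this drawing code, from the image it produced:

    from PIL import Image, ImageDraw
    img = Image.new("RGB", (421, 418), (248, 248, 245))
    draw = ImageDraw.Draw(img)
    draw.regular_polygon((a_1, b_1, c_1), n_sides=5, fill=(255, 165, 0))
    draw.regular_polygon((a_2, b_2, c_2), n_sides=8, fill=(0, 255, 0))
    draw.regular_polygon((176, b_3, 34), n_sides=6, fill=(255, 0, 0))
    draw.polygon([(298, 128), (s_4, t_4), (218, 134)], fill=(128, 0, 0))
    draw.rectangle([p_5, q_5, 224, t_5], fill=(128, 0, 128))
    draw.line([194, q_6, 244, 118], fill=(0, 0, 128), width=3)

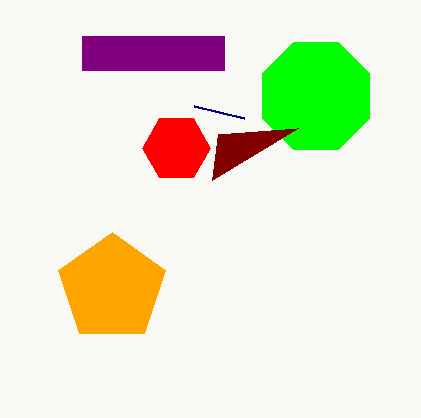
a_1 = 112
b_1 = 288
c_1 = 56
a_2 = 316
b_2 = 96
c_2 = 58
b_3 = 148
s_4 = 212
t_4 = 180
p_5 = 82
q_5 = 36
t_5 = 70
q_6 = 106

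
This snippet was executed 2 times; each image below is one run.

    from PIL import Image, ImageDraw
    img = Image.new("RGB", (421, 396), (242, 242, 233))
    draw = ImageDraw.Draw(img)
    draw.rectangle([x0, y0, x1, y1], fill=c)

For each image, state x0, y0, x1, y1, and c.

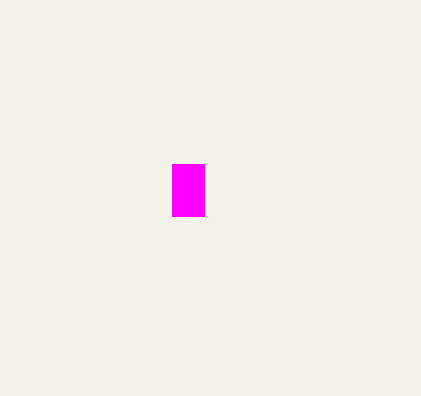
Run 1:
x0 = 172; y0 = 164; x1 = 204; y1 = 216; c = 'magenta'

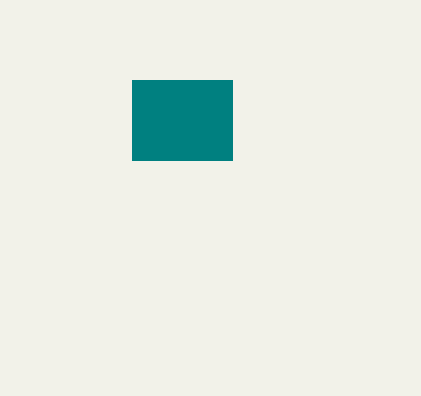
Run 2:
x0 = 132; y0 = 80; x1 = 232; y1 = 160; c = 'teal'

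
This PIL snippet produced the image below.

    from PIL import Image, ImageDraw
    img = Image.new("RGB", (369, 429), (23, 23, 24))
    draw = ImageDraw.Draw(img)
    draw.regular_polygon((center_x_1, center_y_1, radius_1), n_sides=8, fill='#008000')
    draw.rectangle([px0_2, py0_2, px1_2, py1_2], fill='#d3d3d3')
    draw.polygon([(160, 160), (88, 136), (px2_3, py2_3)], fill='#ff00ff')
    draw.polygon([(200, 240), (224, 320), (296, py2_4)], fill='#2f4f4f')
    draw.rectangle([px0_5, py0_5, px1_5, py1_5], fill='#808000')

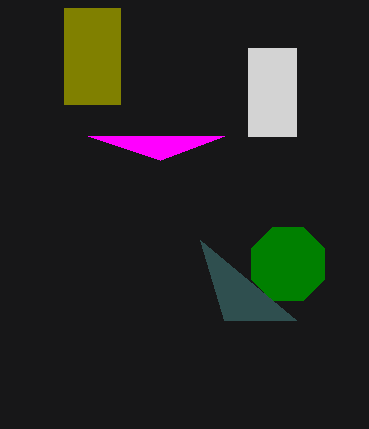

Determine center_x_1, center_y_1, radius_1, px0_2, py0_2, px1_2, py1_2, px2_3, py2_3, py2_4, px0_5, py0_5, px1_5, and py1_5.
center_x_1 = 288
center_y_1 = 264
radius_1 = 40
px0_2 = 248
py0_2 = 48
px1_2 = 296
py1_2 = 136
px2_3 = 224
py2_3 = 136
py2_4 = 320
px0_5 = 64
py0_5 = 8
px1_5 = 120
py1_5 = 104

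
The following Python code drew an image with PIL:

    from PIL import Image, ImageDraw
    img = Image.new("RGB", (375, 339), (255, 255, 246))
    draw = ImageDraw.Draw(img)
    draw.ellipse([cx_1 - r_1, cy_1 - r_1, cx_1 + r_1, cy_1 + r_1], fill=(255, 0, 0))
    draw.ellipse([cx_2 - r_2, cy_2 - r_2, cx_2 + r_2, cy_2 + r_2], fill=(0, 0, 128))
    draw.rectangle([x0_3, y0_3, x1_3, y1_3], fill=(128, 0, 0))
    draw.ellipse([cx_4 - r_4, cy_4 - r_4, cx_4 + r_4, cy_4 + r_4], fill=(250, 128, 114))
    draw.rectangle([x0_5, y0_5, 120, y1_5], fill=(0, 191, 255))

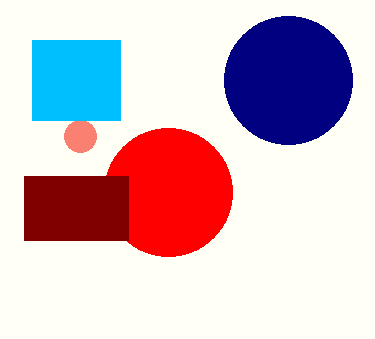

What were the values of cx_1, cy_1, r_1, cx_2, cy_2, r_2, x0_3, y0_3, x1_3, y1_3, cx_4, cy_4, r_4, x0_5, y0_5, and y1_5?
cx_1 = 168, cy_1 = 192, r_1 = 64, cx_2 = 288, cy_2 = 80, r_2 = 64, x0_3 = 24, y0_3 = 176, x1_3 = 128, y1_3 = 240, cx_4 = 80, cy_4 = 136, r_4 = 16, x0_5 = 32, y0_5 = 40, y1_5 = 120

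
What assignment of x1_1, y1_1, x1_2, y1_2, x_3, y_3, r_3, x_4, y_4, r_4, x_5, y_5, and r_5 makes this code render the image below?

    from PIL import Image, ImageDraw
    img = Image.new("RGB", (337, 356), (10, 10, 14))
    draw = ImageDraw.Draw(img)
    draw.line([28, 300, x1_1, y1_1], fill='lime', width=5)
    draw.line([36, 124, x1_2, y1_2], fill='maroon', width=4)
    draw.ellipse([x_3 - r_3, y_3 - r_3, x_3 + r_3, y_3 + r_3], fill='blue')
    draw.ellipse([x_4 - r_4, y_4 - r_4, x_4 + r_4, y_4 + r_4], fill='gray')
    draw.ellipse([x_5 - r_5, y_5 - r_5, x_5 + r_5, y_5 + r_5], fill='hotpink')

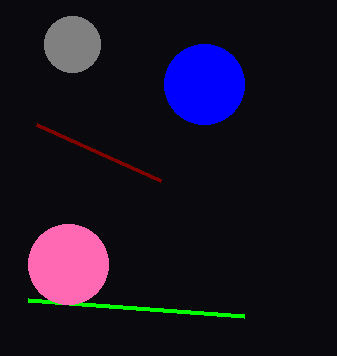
x1_1 = 244; y1_1 = 316; x1_2 = 160; y1_2 = 180; x_3 = 204; y_3 = 84; r_3 = 40; x_4 = 72; y_4 = 44; r_4 = 28; x_5 = 68; y_5 = 264; r_5 = 40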